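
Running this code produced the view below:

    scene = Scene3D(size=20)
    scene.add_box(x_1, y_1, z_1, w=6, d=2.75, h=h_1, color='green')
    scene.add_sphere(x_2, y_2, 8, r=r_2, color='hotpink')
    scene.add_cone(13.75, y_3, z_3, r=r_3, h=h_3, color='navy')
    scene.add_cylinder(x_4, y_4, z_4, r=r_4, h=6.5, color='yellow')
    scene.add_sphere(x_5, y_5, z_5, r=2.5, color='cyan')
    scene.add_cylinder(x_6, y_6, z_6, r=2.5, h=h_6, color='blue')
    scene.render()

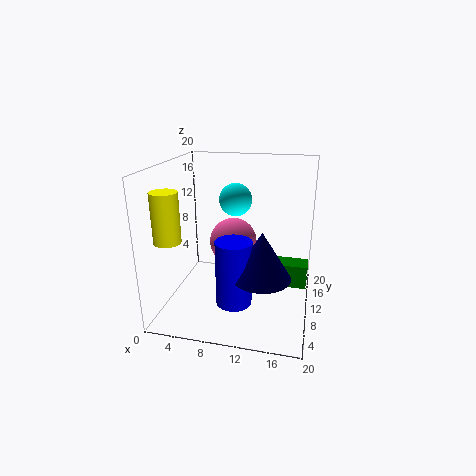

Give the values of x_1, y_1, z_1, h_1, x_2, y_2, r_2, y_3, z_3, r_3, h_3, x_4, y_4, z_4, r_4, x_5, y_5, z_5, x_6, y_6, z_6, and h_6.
x_1 = 13.75; y_1 = 9; z_1 = 3.75; h_1 = 3.25; x_2 = 8.5; y_2 = 13.25; r_2 = 3.5; y_3 = 7.75; z_3 = 5.5; r_3 = 4; h_3 = 6.5; x_4 = 2.25; y_4 = 4.25; z_4 = 11; r_4 = 1.75; x_5 = 8.25; y_5 = 15.75; z_5 = 13.75; x_6 = 10; y_6 = 7.5; z_6 = 1.25; h_6 = 9.25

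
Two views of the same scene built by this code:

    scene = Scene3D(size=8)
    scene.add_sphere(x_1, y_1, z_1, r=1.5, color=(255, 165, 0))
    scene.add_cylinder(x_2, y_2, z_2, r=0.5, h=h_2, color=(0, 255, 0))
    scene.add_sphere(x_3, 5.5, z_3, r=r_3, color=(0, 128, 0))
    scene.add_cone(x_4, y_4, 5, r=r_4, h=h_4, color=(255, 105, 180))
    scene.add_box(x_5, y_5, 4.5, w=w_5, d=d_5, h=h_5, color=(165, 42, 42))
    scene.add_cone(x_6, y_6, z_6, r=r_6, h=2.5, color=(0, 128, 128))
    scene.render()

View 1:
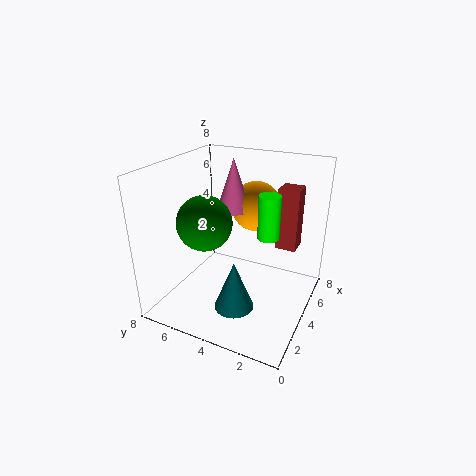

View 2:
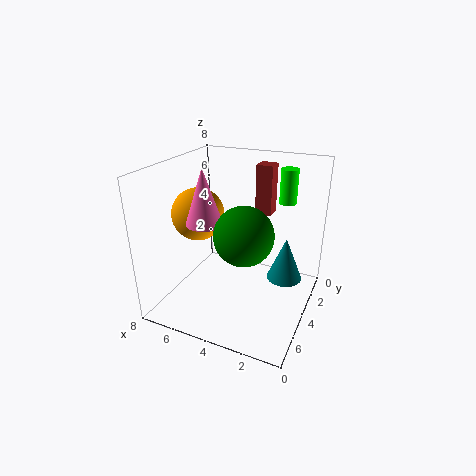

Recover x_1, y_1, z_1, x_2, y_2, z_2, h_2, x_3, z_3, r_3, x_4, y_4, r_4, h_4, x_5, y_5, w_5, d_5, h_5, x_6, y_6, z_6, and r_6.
x_1 = 6.5; y_1 = 4; z_1 = 5; x_2 = 2; y_2 = 1.5; z_2 = 5.5; h_2 = 2; x_3 = 3; z_3 = 5; r_3 = 1.5; x_4 = 5.5; y_4 = 5; r_4 = 1; h_4 = 3; x_5 = 3; y_5 = 0.5; w_5 = 1; d_5 = 1; h_5 = 3; x_6 = 1.5; y_6 = 3; z_6 = 1.5; r_6 = 1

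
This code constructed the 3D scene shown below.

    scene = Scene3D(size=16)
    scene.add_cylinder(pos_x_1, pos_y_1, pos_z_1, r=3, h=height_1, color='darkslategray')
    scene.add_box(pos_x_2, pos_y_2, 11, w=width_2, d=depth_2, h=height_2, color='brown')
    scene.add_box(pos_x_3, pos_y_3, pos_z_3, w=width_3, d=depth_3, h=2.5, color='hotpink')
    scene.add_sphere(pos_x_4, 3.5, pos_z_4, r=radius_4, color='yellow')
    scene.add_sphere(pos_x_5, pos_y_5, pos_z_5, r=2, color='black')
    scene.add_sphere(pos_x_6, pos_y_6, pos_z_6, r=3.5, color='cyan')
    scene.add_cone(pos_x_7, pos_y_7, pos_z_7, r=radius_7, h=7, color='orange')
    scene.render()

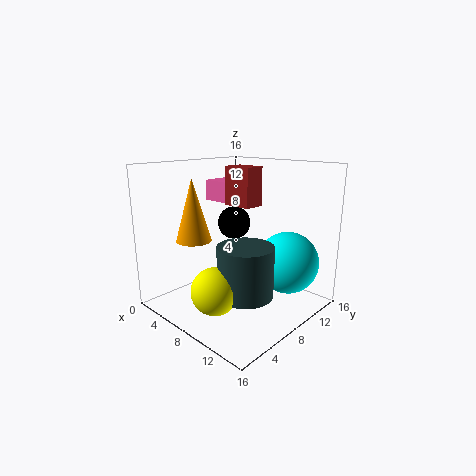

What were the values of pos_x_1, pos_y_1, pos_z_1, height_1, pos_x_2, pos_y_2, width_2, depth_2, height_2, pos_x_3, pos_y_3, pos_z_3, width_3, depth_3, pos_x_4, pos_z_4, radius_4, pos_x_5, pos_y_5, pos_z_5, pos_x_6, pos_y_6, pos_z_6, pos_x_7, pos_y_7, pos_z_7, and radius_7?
pos_x_1 = 10.5; pos_y_1 = 6.5; pos_z_1 = 2.5; height_1 = 5.5; pos_x_2 = 4.5; pos_y_2 = 9.5; width_2 = 3.5; depth_2 = 2.5; height_2 = 4.5; pos_x_3 = 0.5; pos_y_3 = 10; pos_z_3 = 11; width_3 = 3.5; depth_3 = 5.5; pos_x_4 = 9; pos_z_4 = 3.5; radius_4 = 2.5; pos_x_5 = 4.5; pos_y_5 = 11; pos_z_5 = 8.5; pos_x_6 = 12; pos_y_6 = 12; pos_z_6 = 5; pos_x_7 = 4; pos_y_7 = 5; pos_z_7 = 7.5; radius_7 = 2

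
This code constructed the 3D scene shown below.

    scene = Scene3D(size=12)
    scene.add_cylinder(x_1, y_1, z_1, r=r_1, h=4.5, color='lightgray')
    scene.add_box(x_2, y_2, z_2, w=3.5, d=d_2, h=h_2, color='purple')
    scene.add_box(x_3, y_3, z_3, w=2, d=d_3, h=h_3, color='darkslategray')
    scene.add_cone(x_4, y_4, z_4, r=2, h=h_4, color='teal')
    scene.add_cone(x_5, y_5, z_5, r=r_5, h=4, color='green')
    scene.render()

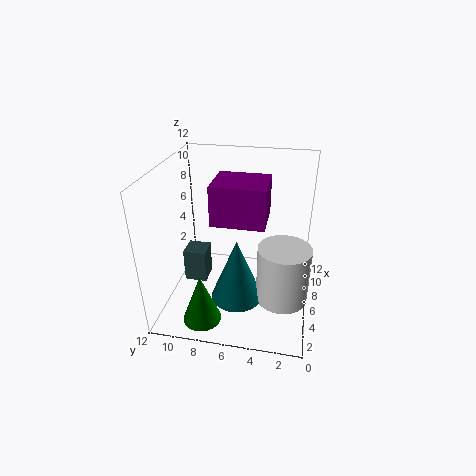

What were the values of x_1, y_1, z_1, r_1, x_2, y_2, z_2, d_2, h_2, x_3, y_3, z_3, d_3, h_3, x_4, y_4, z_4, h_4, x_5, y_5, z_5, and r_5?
x_1 = 3.5; y_1 = 2; z_1 = 2.5; r_1 = 2; x_2 = 3; y_2 = 3.5; z_2 = 8.5; d_2 = 4; h_2 = 3; x_3 = 6; y_3 = 9; z_3 = 1; d_3 = 2; h_3 = 3; x_4 = 3; y_4 = 5.5; z_4 = 2.5; h_4 = 5; x_5 = 1.5; y_5 = 8; z_5 = 1; r_5 = 1.5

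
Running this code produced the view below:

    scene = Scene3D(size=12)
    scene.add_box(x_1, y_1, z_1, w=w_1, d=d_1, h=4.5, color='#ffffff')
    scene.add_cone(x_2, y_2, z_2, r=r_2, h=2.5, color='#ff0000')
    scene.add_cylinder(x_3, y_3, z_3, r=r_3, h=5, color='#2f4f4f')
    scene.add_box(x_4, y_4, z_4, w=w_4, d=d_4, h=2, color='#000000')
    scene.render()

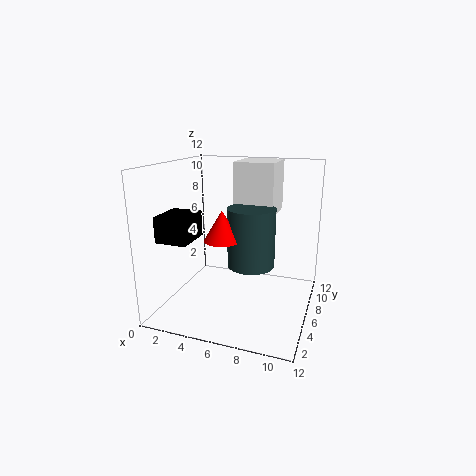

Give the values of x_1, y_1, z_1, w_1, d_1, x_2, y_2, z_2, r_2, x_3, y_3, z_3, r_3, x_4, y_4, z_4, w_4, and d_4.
x_1 = 5; y_1 = 7.5; z_1 = 7.5; w_1 = 3.5; d_1 = 4; x_2 = 5; y_2 = 5; z_2 = 6; r_2 = 1.5; x_3 = 7; y_3 = 6.5; z_3 = 3.5; r_3 = 2; x_4 = 1; y_4 = 1.5; z_4 = 6.5; w_4 = 2.5; d_4 = 3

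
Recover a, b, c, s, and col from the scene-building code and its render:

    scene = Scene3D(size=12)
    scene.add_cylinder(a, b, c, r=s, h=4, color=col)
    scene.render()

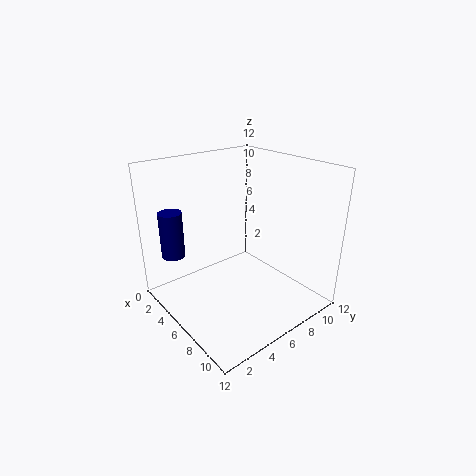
a = 2; b = 2; c = 4; s = 1; col = 'navy'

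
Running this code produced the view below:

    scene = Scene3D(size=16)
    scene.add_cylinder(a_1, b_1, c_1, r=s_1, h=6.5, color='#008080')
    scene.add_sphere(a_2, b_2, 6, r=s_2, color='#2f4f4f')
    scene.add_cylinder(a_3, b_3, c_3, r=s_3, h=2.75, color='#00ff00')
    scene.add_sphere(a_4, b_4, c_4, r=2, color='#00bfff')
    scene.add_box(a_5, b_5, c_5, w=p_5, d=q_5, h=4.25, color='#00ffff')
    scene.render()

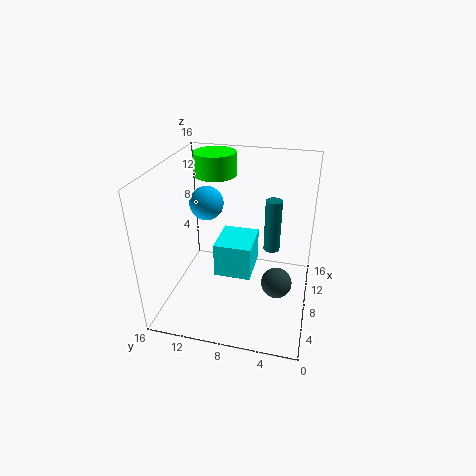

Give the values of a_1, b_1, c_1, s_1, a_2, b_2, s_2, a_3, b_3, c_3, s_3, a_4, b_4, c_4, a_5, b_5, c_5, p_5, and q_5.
a_1 = 12.25; b_1 = 4.75; c_1 = 4.5; s_1 = 1; a_2 = 3.75; b_2 = 3; s_2 = 1.5; a_3 = 13; b_3 = 12; c_3 = 13.25; s_3 = 2.5; a_4 = 10.75; b_4 = 12.5; c_4 = 10.5; a_5 = 8.75; b_5 = 6.75; c_5 = 1.75; p_5 = 5.25; q_5 = 4.5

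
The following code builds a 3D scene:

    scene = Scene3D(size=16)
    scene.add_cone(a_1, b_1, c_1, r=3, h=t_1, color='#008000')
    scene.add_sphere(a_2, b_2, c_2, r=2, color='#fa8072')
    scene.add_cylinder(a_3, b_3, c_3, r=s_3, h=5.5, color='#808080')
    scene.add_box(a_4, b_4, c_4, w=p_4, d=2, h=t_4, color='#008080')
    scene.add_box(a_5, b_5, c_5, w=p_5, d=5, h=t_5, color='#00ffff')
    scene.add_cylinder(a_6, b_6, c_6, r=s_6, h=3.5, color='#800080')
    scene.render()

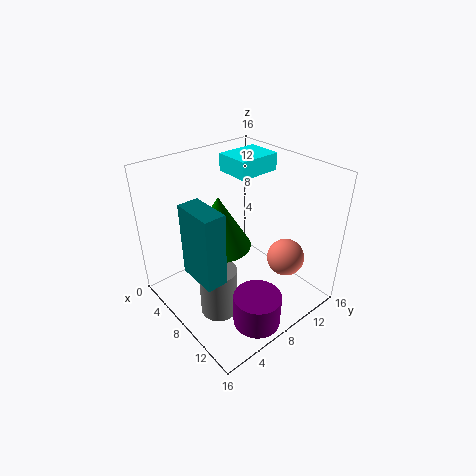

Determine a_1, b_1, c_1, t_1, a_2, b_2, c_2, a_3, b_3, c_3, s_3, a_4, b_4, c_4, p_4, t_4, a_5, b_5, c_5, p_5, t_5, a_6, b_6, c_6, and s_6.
a_1 = 10, b_1 = 4, c_1 = 10, t_1 = 5, a_2 = 12.5, b_2 = 11, c_2 = 6.5, a_3 = 9.5, b_3 = 4, c_3 = 1, s_3 = 2, a_4 = 9, b_4 = 0.5, c_4 = 8, p_4 = 4, t_4 = 7, a_5 = 3, b_5 = 9.5, c_5 = 14, p_5 = 4, t_5 = 2, a_6 = 13.5, b_6 = 6, c_6 = 1, s_6 = 2.5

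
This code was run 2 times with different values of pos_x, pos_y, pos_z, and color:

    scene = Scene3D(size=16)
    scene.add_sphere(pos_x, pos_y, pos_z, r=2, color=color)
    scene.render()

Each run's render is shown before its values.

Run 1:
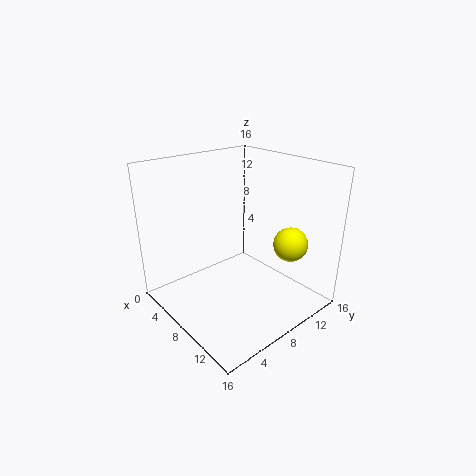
pos_x = 11
pos_y = 13.5
pos_z = 6.5
color = 'yellow'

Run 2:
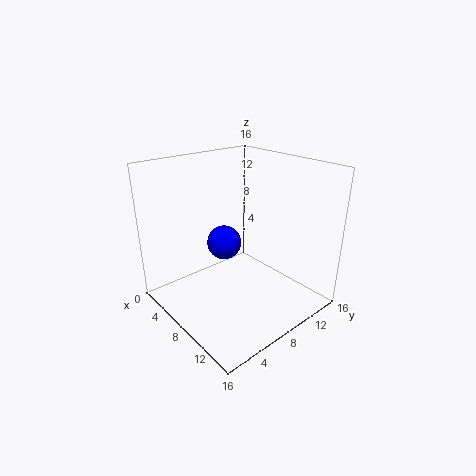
pos_x = 5.5
pos_y = 8
pos_z = 6.5
color = 'blue'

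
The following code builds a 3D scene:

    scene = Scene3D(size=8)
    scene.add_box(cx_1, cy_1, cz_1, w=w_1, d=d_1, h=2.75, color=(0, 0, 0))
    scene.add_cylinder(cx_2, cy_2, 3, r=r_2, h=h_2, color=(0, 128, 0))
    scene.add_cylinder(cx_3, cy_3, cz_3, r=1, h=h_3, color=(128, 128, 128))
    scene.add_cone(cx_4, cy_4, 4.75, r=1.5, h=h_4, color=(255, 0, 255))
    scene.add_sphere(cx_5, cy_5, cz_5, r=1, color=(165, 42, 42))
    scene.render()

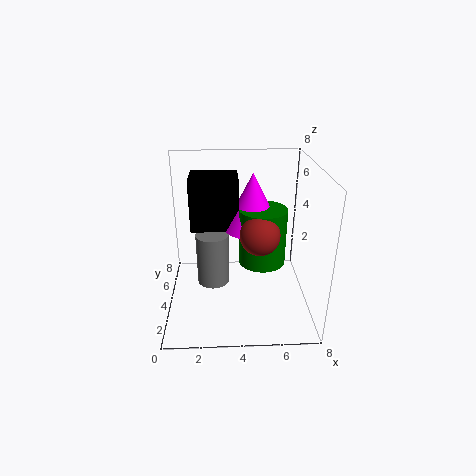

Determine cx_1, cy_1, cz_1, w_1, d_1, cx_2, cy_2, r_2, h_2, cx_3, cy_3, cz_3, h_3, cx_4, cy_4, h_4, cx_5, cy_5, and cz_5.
cx_1 = 1.5, cy_1 = 3.25, cz_1 = 4.75, w_1 = 2.5, d_1 = 2, cx_2 = 5.25, cy_2 = 3.25, r_2 = 1.25, h_2 = 3, cx_3 = 2.5, cy_3 = 5.5, cz_3 = 0.25, h_3 = 3.25, cx_4 = 4.75, cy_4 = 3.75, h_4 = 3, cx_5 = 5, cy_5 = 2.25, cz_5 = 5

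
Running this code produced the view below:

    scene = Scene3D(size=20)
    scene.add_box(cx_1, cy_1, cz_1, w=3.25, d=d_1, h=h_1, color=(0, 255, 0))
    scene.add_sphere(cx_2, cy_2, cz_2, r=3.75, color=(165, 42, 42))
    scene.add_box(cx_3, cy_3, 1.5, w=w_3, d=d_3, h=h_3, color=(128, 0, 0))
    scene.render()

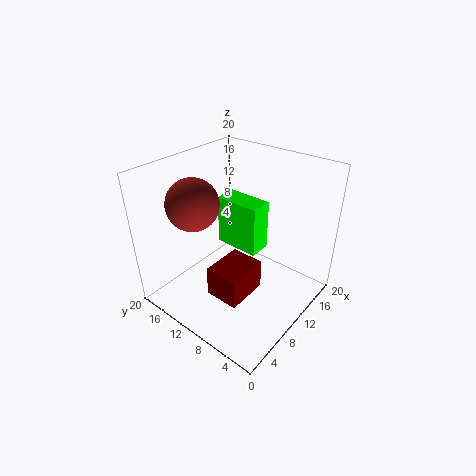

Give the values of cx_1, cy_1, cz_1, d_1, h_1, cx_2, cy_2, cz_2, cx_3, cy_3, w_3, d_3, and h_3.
cx_1 = 11; cy_1 = 8; cz_1 = 7.25; d_1 = 6.5; h_1 = 7.25; cx_2 = 7.75; cy_2 = 16.25; cz_2 = 14; cx_3 = 5.75; cy_3 = 7.25; w_3 = 6.25; d_3 = 5; h_3 = 4.5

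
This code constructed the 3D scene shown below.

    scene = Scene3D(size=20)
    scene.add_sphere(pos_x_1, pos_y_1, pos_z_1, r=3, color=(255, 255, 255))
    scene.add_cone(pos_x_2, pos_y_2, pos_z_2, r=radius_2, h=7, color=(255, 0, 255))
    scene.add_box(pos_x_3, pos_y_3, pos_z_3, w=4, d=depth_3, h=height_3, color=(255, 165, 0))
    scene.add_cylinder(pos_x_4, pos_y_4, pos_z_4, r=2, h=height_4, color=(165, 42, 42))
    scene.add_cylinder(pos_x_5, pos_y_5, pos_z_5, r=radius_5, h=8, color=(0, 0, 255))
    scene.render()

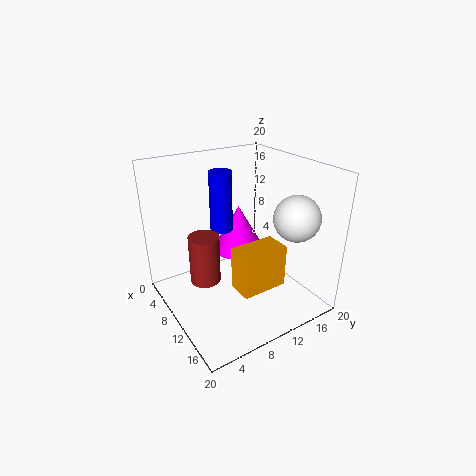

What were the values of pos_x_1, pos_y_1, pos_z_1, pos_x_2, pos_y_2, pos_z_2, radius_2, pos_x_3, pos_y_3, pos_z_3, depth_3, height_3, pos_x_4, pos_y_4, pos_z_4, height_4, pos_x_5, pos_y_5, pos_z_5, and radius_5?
pos_x_1 = 16
pos_y_1 = 15
pos_z_1 = 14
pos_x_2 = 5.5
pos_y_2 = 13
pos_z_2 = 5.5
radius_2 = 4
pos_x_3 = 9
pos_y_3 = 9.5
pos_z_3 = 1.5
depth_3 = 7
height_3 = 6.5
pos_x_4 = 10.5
pos_y_4 = 4.5
pos_z_4 = 5.5
height_4 = 6.5
pos_x_5 = 9
pos_y_5 = 8
pos_z_5 = 11.5
radius_5 = 1.5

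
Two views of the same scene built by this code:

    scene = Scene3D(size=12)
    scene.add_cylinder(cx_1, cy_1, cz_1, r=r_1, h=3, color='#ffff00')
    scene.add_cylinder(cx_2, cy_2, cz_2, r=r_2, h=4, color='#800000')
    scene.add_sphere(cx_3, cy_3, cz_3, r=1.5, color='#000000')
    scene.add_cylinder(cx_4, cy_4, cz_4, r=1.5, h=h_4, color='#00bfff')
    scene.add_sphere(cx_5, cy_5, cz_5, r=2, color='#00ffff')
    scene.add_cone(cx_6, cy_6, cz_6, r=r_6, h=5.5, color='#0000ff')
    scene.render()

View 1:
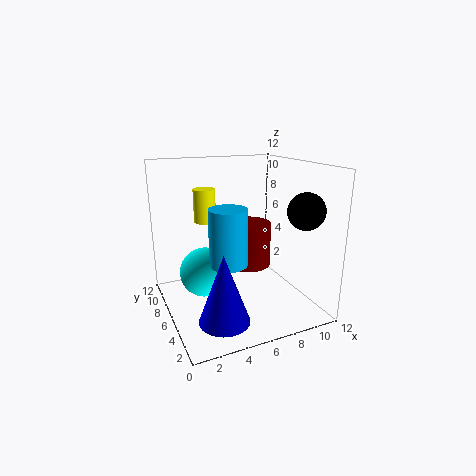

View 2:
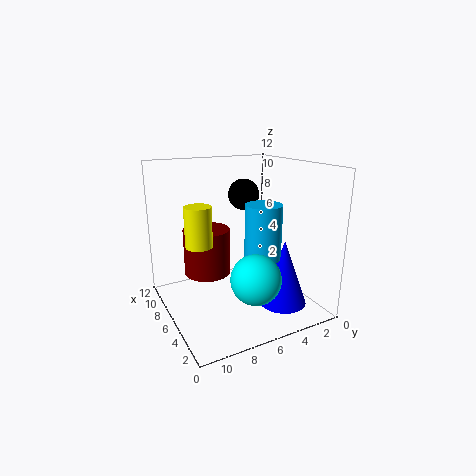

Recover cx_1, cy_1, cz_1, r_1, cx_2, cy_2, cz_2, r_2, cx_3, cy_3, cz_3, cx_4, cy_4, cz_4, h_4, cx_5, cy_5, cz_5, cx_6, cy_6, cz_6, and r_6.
cx_1 = 4.5, cy_1 = 10, cz_1 = 6.5, r_1 = 1, cx_2 = 8, cy_2 = 8, cz_2 = 2.5, r_2 = 2, cx_3 = 10.5, cy_3 = 3, cz_3 = 8.5, cx_4 = 4.5, cy_4 = 4.5, cz_4 = 4.5, h_4 = 4.5, cx_5 = 3, cy_5 = 6, cz_5 = 3.5, cx_6 = 3.5, cy_6 = 3, cz_6 = 0.5, r_6 = 2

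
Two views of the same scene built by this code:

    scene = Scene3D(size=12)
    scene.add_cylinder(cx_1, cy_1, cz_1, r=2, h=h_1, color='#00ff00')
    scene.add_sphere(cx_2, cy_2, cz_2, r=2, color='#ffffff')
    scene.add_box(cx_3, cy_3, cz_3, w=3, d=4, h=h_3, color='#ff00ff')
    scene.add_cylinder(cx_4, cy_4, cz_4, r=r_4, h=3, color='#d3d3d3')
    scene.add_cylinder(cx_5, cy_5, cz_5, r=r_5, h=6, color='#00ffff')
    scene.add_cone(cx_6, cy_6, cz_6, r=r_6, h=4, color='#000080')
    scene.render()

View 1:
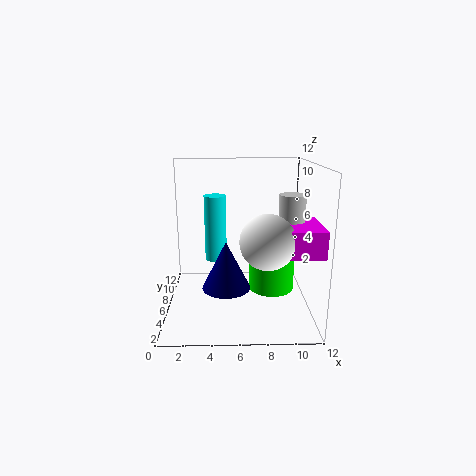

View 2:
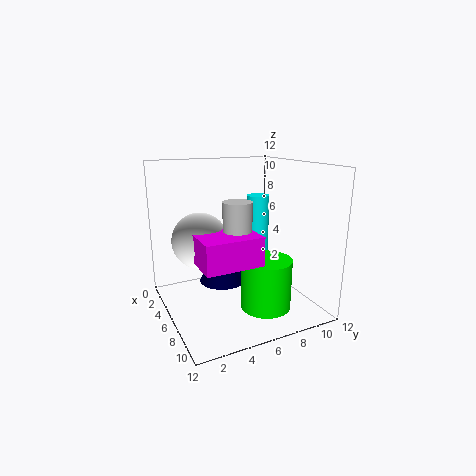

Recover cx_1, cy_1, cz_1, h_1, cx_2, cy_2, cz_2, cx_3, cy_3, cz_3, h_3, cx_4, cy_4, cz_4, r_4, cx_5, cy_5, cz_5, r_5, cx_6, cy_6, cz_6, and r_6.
cx_1 = 9; cy_1 = 7; cz_1 = 1; h_1 = 4; cx_2 = 8; cy_2 = 2; cz_2 = 7; cx_3 = 9; cy_3 = 1; cz_3 = 6; h_3 = 2; cx_4 = 10; cy_4 = 4; cz_4 = 7; r_4 = 1; cx_5 = 4; cy_5 = 9; cz_5 = 3; r_5 = 1; cx_6 = 5; cy_6 = 5; cz_6 = 2; r_6 = 2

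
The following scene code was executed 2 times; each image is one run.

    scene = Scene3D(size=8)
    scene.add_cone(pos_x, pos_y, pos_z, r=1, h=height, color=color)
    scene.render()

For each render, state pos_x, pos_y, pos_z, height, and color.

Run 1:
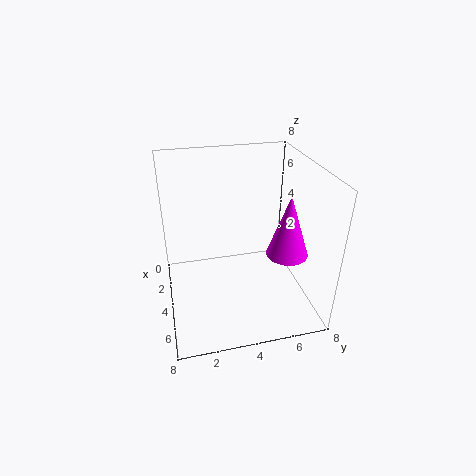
pos_x = 6.75
pos_y = 5.75
pos_z = 4.5
height = 3
color = 'magenta'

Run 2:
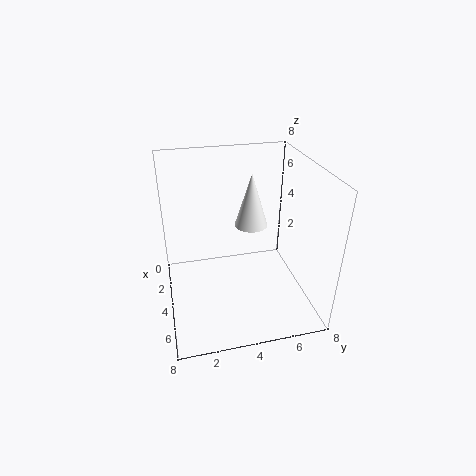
pos_x = 2.25
pos_y = 5.25
pos_z = 3.75
height = 3.25
color = 'white'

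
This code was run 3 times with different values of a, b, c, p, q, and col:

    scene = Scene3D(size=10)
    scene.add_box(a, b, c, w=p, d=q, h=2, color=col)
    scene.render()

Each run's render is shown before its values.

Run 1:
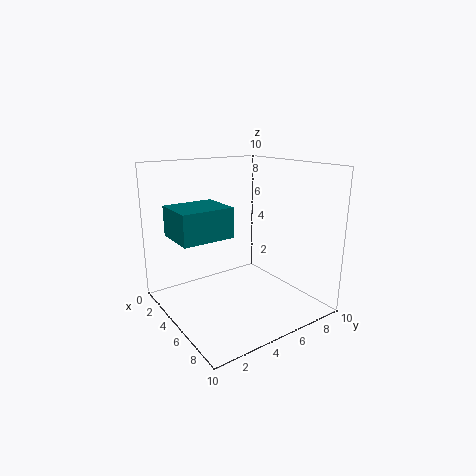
a = 3
b = 0.5
c = 5.5
p = 3
q = 3.5
col = 'teal'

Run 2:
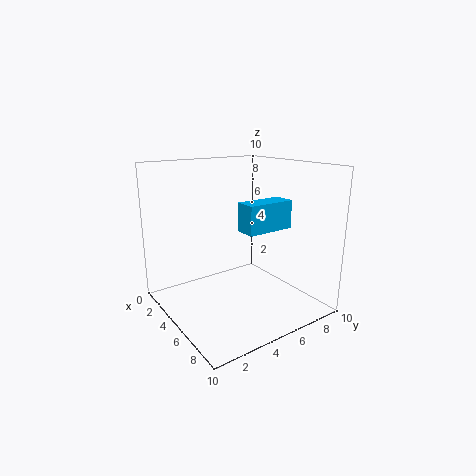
a = 5
b = 5
c = 5.5
p = 1.5
q = 3.5
col = 'deepskyblue'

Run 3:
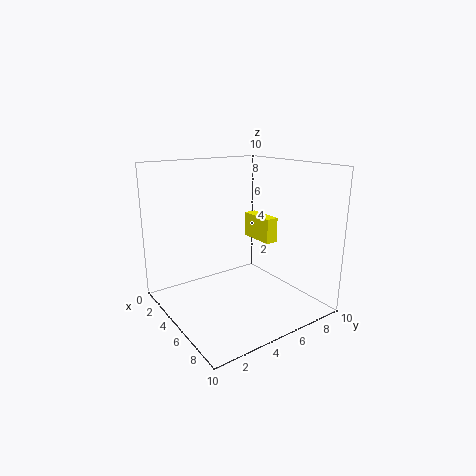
a = 1
b = 8.5
c = 3.5
p = 3
q = 1
col = 'yellow'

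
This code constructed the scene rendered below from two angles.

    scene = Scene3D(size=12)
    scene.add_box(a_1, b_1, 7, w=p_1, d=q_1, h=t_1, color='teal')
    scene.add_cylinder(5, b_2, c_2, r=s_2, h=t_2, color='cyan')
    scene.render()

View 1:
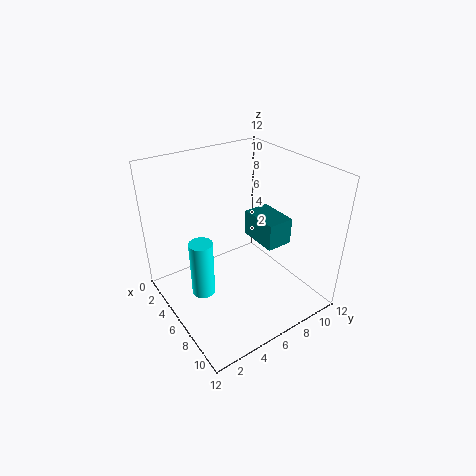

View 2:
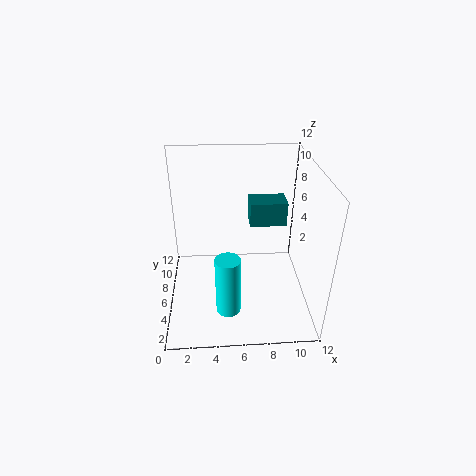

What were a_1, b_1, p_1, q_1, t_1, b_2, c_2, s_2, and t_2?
a_1 = 7, b_1 = 6, p_1 = 3, q_1 = 2, t_1 = 2, b_2 = 3, c_2 = 1, s_2 = 1, t_2 = 5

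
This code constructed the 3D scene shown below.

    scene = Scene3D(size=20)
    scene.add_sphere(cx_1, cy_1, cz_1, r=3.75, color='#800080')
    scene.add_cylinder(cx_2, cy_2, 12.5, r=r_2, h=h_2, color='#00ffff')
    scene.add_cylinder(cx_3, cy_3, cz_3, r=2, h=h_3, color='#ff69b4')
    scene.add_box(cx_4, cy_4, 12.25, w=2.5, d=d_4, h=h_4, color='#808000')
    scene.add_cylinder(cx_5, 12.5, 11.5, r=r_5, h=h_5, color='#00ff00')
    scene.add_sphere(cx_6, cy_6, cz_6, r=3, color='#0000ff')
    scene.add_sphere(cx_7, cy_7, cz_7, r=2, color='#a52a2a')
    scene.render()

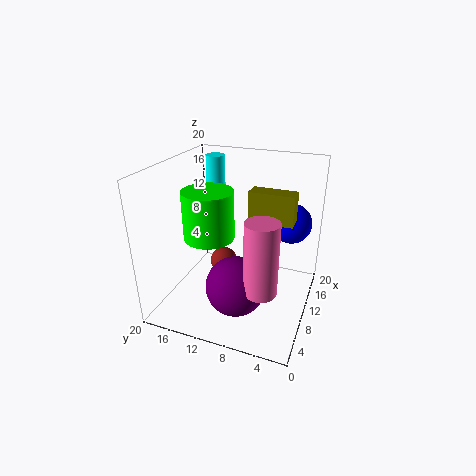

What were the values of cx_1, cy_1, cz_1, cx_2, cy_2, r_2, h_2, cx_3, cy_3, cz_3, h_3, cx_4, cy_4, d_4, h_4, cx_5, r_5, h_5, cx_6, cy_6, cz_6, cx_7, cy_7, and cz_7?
cx_1 = 4, cy_1 = 8, cz_1 = 6.5, cx_2 = 17.75, cy_2 = 16.75, r_2 = 1.5, h_2 = 6.75, cx_3 = 3, cy_3 = 4.5, cz_3 = 7.25, h_3 = 9, cx_4 = 11, cy_4 = 2.75, d_4 = 6.25, h_4 = 4.25, cx_5 = 6.25, r_5 = 3.25, h_5 = 6.25, cx_6 = 16.75, cy_6 = 4, cz_6 = 10.25, cx_7 = 11.75, cy_7 = 13, cz_7 = 4.75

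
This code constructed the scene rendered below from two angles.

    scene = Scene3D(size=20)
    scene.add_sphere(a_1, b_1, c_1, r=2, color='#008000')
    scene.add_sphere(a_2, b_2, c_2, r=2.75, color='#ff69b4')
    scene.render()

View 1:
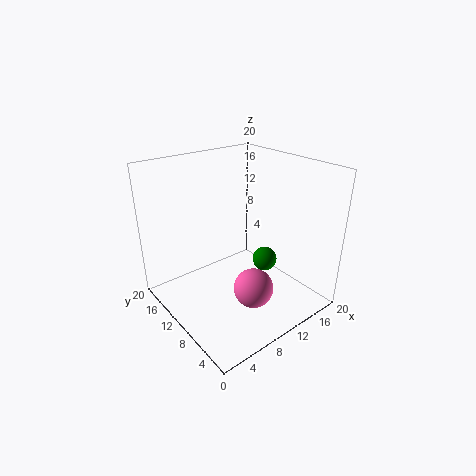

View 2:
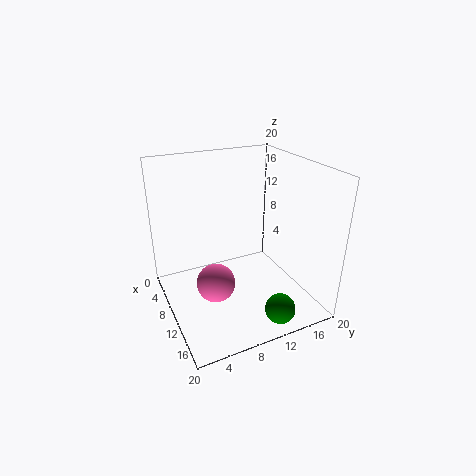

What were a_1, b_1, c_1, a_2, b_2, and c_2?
a_1 = 17.75; b_1 = 12.5; c_1 = 2.5; a_2 = 10; b_2 = 6.5; c_2 = 3.5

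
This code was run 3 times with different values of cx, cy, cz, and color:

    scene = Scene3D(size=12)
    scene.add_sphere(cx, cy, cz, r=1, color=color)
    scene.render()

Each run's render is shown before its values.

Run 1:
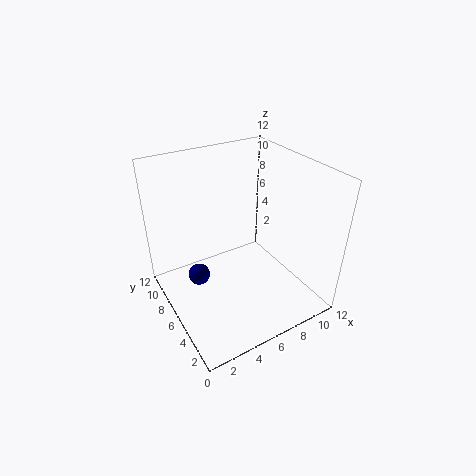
cx = 3.5; cy = 9; cz = 1; color = 'navy'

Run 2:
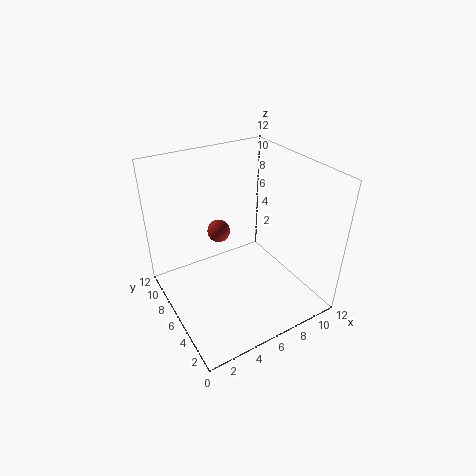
cx = 5.5; cy = 8.5; cz = 5.5; color = 'brown'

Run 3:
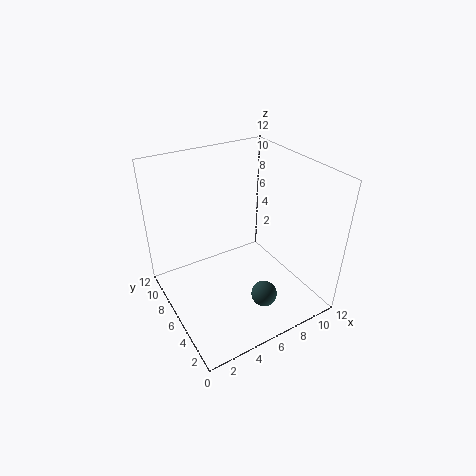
cx = 6; cy = 2; cz = 3; color = 'darkslategray'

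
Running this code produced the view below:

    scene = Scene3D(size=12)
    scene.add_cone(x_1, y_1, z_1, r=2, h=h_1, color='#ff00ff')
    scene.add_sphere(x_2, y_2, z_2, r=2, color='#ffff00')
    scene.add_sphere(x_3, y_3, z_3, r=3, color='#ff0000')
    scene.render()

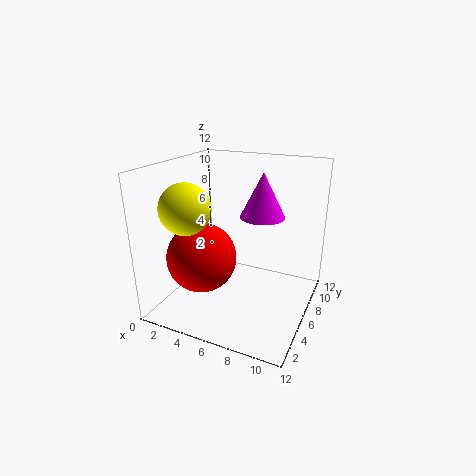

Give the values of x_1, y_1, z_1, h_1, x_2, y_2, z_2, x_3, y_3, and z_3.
x_1 = 7
y_1 = 9
z_1 = 7
h_1 = 4
x_2 = 3
y_2 = 3
z_2 = 9
x_3 = 3
y_3 = 5
z_3 = 4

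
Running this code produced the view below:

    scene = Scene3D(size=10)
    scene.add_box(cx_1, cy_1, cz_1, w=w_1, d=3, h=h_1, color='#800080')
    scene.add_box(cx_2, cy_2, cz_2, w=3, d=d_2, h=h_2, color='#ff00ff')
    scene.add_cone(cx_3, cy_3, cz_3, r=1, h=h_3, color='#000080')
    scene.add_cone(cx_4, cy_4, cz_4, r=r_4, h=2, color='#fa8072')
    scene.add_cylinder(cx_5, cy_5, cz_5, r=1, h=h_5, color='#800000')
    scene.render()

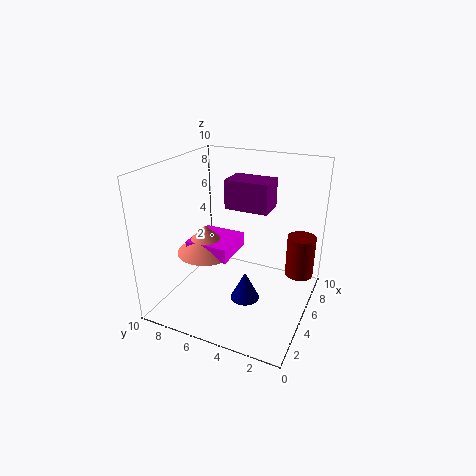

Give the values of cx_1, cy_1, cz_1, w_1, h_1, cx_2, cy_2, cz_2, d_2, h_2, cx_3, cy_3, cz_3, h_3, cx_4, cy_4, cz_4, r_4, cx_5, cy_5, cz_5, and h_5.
cx_1 = 5, cy_1 = 3, cz_1 = 7, w_1 = 2, h_1 = 2, cx_2 = 3, cy_2 = 5, cz_2 = 4, d_2 = 3, h_2 = 1, cx_3 = 4, cy_3 = 4, cz_3 = 1, h_3 = 2, cx_4 = 4, cy_4 = 7, cz_4 = 4, r_4 = 2, cx_5 = 7, cy_5 = 1, cz_5 = 2, h_5 = 3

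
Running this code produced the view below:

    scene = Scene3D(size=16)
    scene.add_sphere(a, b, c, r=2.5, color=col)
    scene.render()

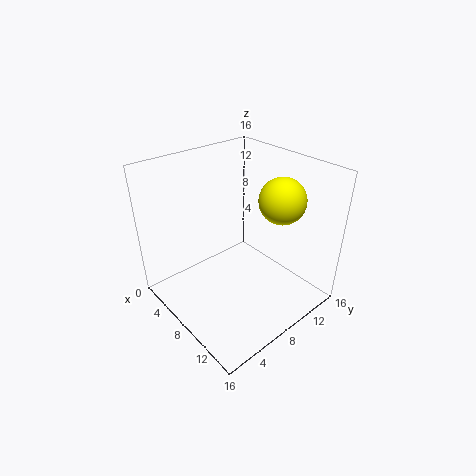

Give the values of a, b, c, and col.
a = 11
b = 11.5
c = 12.5
col = 'yellow'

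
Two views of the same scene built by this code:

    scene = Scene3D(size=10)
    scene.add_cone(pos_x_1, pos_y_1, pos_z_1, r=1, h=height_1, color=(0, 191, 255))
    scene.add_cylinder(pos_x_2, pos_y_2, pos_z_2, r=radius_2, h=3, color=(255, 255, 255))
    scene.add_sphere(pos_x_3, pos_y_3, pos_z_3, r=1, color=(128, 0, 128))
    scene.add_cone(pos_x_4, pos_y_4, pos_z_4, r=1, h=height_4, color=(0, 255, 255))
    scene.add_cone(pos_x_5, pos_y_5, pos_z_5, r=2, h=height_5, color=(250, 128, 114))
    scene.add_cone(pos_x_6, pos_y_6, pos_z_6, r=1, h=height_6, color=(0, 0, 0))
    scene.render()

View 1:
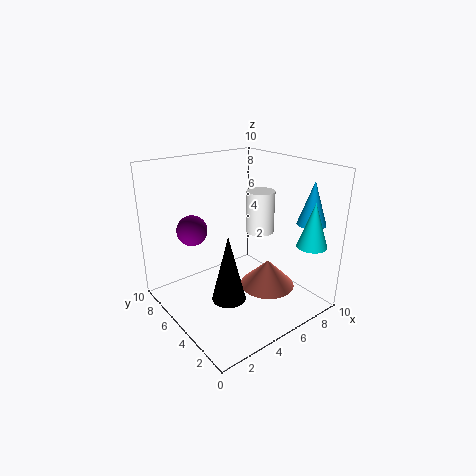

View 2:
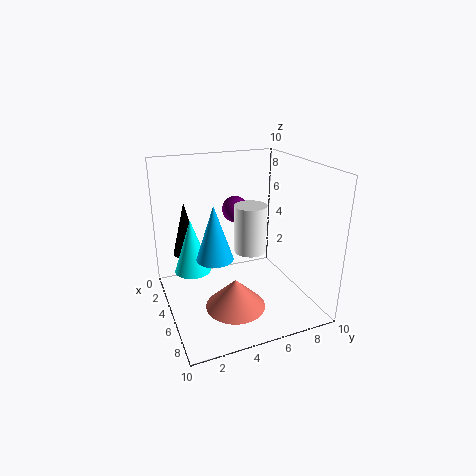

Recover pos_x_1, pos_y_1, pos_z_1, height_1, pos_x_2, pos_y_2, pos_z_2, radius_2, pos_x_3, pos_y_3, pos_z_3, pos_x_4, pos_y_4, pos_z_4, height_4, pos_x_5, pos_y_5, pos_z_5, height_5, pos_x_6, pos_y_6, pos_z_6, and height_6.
pos_x_1 = 9
pos_y_1 = 2
pos_z_1 = 6
height_1 = 3
pos_x_2 = 7
pos_y_2 = 5
pos_z_2 = 5
radius_2 = 1
pos_x_3 = 2
pos_y_3 = 6
pos_z_3 = 6
pos_x_4 = 8
pos_y_4 = 1
pos_z_4 = 5
height_4 = 3
pos_x_5 = 7
pos_y_5 = 4
pos_z_5 = 1
height_5 = 2
pos_x_6 = 2
pos_y_6 = 2
pos_z_6 = 3
height_6 = 4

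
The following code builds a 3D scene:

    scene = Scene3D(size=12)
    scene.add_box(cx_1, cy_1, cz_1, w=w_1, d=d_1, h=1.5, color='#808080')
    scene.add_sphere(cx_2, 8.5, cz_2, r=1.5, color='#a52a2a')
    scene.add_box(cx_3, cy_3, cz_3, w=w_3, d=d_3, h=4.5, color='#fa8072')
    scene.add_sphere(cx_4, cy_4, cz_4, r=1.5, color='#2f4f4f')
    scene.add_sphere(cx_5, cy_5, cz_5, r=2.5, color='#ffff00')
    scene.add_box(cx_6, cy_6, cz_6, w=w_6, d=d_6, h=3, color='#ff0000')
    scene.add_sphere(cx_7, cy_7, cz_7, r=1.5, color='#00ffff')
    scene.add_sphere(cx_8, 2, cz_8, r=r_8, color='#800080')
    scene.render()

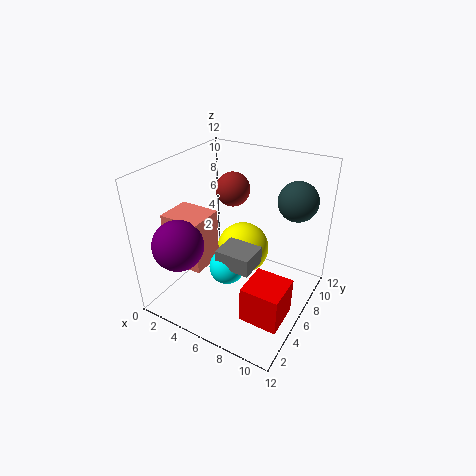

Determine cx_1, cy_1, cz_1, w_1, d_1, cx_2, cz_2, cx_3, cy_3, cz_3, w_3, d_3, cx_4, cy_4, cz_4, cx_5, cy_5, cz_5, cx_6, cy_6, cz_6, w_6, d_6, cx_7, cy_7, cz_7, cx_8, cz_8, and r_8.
cx_1 = 5, cy_1 = 4, cz_1 = 4, w_1 = 3, d_1 = 2.5, cx_2 = 4, cz_2 = 9, cx_3 = 0.5, cy_3 = 3, cz_3 = 3.5, w_3 = 3.5, d_3 = 3, cx_4 = 10.5, cy_4 = 7, cz_4 = 10, cx_5 = 4.5, cy_5 = 9.5, cz_5 = 2.5, cx_6 = 8.5, cy_6 = 2, cz_6 = 1.5, w_6 = 3, d_6 = 3, cx_7 = 5.5, cy_7 = 5, cz_7 = 3.5, cx_8 = 3, cz_8 = 6.5, r_8 = 2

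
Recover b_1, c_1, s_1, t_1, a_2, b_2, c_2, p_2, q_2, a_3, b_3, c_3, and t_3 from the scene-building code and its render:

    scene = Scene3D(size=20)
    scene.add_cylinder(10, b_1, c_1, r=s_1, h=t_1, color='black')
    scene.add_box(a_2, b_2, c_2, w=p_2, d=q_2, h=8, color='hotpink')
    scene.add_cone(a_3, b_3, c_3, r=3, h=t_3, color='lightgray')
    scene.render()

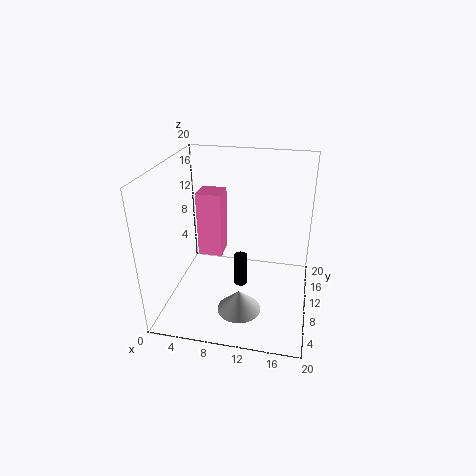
b_1 = 12
c_1 = 1
s_1 = 1
t_1 = 5
a_2 = 6
b_2 = 5
c_2 = 10
p_2 = 3
q_2 = 3
a_3 = 11
b_3 = 6
c_3 = 1
t_3 = 3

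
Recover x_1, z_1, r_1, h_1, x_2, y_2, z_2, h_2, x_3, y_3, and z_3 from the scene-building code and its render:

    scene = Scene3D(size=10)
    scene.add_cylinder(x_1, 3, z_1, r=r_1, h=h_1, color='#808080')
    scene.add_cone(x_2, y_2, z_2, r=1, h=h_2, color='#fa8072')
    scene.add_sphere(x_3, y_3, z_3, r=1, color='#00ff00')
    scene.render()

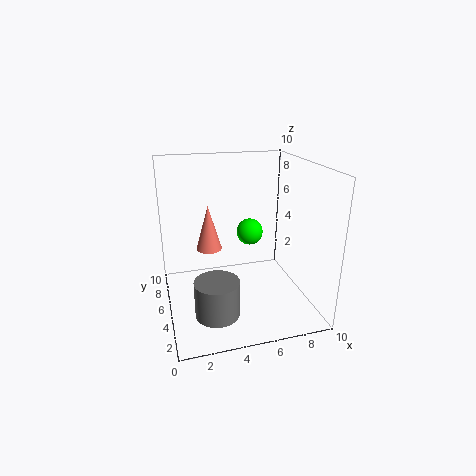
x_1 = 3, z_1 = 0.5, r_1 = 1.5, h_1 = 2.5, x_2 = 3.5, y_2 = 8, z_2 = 3, h_2 = 3.5, x_3 = 6.5, y_3 = 7, z_3 = 4.5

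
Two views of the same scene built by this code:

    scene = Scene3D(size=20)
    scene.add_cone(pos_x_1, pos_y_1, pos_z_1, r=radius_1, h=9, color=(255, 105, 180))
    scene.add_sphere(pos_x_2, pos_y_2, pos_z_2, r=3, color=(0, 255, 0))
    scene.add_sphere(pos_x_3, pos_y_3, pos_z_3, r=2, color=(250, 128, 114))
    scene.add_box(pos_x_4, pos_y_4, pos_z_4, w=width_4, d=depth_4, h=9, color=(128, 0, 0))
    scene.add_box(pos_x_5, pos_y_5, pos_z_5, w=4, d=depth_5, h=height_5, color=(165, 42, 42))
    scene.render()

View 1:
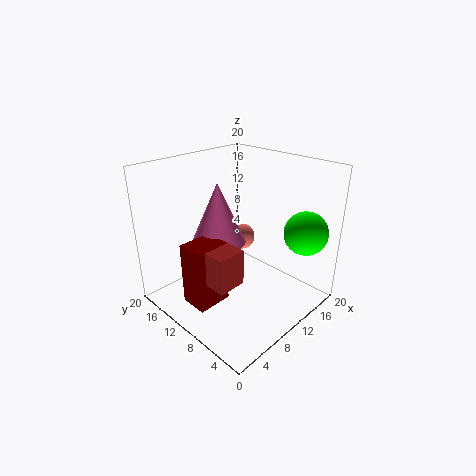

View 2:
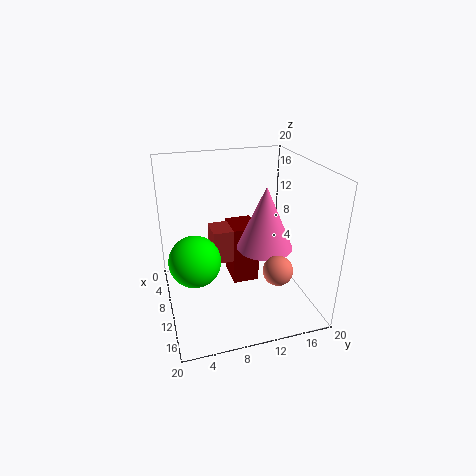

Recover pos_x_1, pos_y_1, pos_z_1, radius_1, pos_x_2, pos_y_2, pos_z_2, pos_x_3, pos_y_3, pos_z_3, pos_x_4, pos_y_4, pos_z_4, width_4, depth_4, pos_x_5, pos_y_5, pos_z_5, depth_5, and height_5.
pos_x_1 = 10, pos_y_1 = 14, pos_z_1 = 8, radius_1 = 4, pos_x_2 = 16, pos_y_2 = 3, pos_z_2 = 11, pos_x_3 = 15, pos_y_3 = 14, pos_z_3 = 7, pos_x_4 = 3, pos_y_4 = 10, pos_z_4 = 1, width_4 = 5, depth_4 = 4, pos_x_5 = 4, pos_y_5 = 7, pos_z_5 = 5, depth_5 = 3, height_5 = 5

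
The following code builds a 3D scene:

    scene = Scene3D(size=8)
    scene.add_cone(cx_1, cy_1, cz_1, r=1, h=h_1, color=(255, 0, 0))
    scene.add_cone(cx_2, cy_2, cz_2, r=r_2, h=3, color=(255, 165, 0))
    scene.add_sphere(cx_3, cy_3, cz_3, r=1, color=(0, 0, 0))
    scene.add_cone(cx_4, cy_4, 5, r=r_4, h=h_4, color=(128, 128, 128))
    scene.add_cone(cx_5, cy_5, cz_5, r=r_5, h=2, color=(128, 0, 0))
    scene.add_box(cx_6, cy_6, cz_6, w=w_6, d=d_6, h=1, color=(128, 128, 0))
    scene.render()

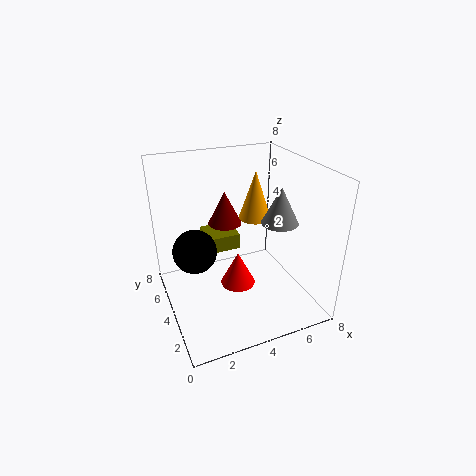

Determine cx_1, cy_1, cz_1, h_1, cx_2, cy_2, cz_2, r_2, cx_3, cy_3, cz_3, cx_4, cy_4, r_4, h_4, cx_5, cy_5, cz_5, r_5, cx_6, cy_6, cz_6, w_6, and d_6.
cx_1 = 4; cy_1 = 4; cz_1 = 1; h_1 = 2; cx_2 = 6; cy_2 = 6; cz_2 = 4; r_2 = 1; cx_3 = 1; cy_3 = 2; cz_3 = 5; cx_4 = 6; cy_4 = 3; r_4 = 1; h_4 = 2; cx_5 = 4; cy_5 = 6; cz_5 = 4; r_5 = 1; cx_6 = 3; cy_6 = 6; cz_6 = 2; w_6 = 2; d_6 = 2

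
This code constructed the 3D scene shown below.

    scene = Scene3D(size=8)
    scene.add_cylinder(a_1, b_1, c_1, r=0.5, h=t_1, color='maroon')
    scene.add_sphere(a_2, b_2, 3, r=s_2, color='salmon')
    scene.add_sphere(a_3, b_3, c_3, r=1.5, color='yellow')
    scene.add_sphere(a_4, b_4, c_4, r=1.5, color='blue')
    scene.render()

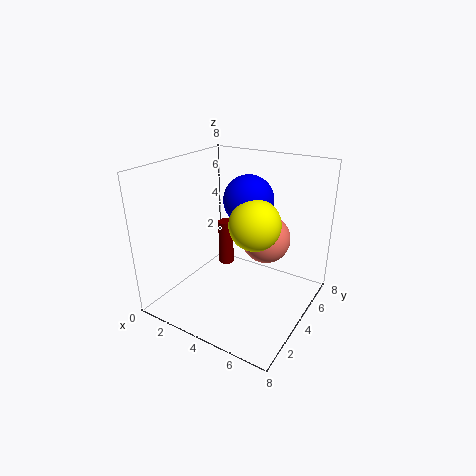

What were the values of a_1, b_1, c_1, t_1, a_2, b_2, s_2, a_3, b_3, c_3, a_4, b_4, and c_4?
a_1 = 1.5, b_1 = 6.5, c_1 = 0.5, t_1 = 3, a_2 = 4.5, b_2 = 6.5, s_2 = 1.5, a_3 = 4.5, b_3 = 5, c_3 = 4.5, a_4 = 3.5, b_4 = 6, c_4 = 5.5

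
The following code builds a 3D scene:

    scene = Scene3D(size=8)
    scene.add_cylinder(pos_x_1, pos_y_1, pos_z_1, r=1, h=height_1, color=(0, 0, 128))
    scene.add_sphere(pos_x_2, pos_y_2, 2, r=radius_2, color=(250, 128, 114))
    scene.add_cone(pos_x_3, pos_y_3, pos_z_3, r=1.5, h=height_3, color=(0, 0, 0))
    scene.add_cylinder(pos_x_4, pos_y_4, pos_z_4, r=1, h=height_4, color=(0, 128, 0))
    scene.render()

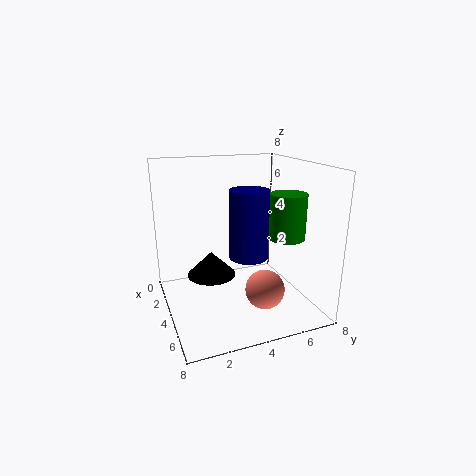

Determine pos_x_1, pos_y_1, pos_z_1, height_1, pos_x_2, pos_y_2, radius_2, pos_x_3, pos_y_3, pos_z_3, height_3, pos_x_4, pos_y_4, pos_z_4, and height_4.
pos_x_1 = 5.5, pos_y_1 = 4, pos_z_1 = 3.5, height_1 = 3.5, pos_x_2 = 6.5, pos_y_2 = 4.5, radius_2 = 1, pos_x_3 = 2, pos_y_3 = 3, pos_z_3 = 1, height_3 = 1.5, pos_x_4 = 5, pos_y_4 = 6.5, pos_z_4 = 4, height_4 = 2.5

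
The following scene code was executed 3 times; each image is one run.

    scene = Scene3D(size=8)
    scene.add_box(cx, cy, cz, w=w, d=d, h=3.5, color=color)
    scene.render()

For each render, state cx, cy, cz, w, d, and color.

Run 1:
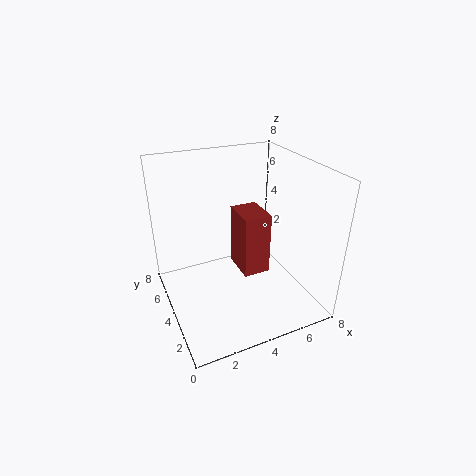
cx = 4; cy = 3; cz = 2; w = 1.5; d = 2; color = 'brown'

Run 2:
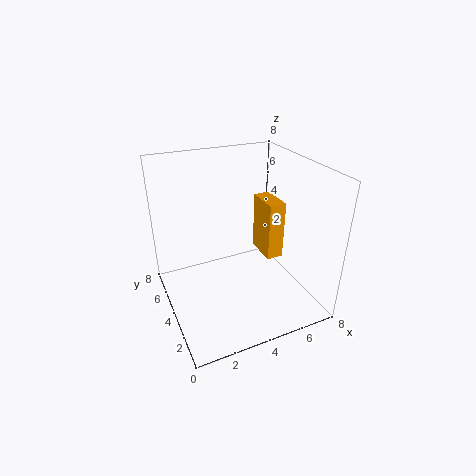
cx = 6; cy = 4; cz = 2; w = 1; d = 2; color = 'orange'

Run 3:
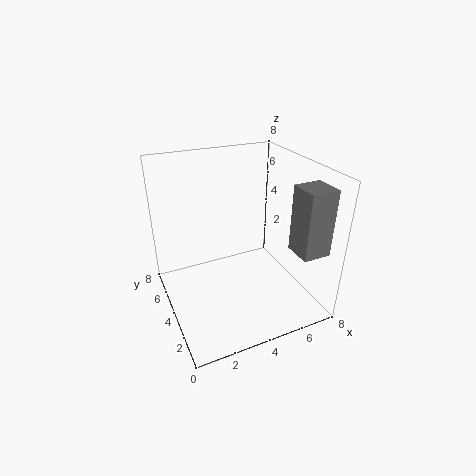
cx = 6; cy = 0.5; cz = 4; w = 1.5; d = 1.5; color = 'gray'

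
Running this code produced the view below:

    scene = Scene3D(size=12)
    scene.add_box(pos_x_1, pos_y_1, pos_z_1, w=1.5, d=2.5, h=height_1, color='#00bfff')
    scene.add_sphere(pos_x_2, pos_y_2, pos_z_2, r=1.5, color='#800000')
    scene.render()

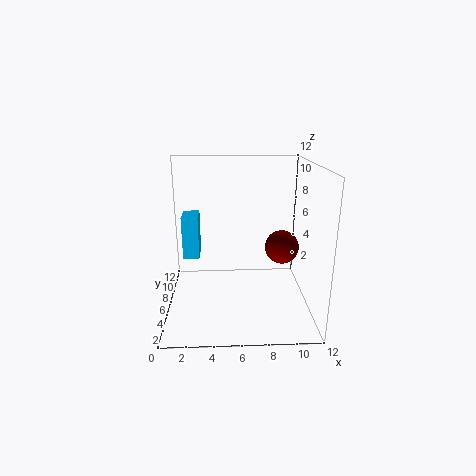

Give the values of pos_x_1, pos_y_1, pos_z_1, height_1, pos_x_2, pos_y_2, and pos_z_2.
pos_x_1 = 1
pos_y_1 = 8.5
pos_z_1 = 3
height_1 = 4
pos_x_2 = 10
pos_y_2 = 7.5
pos_z_2 = 4.5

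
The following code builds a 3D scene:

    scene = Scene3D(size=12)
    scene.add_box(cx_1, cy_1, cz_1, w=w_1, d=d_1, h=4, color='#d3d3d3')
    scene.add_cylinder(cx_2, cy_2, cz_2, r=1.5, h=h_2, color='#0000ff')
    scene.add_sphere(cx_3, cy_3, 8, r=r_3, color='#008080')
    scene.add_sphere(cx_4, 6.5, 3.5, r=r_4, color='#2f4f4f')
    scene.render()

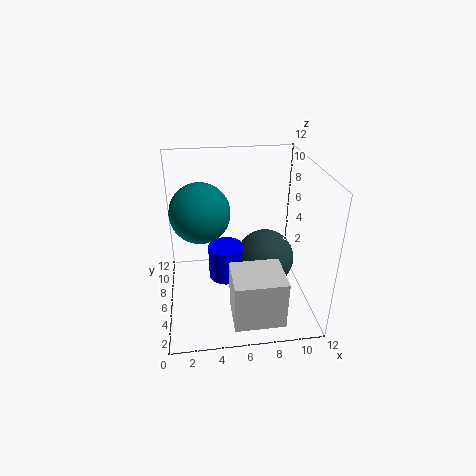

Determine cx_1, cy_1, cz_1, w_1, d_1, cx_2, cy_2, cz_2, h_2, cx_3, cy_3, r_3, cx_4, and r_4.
cx_1 = 5; cy_1 = 0.5; cz_1 = 1; w_1 = 4; d_1 = 3.5; cx_2 = 5; cy_2 = 6.5; cz_2 = 2; h_2 = 3; cx_3 = 3; cy_3 = 7; r_3 = 2.5; cx_4 = 8.5; r_4 = 2.5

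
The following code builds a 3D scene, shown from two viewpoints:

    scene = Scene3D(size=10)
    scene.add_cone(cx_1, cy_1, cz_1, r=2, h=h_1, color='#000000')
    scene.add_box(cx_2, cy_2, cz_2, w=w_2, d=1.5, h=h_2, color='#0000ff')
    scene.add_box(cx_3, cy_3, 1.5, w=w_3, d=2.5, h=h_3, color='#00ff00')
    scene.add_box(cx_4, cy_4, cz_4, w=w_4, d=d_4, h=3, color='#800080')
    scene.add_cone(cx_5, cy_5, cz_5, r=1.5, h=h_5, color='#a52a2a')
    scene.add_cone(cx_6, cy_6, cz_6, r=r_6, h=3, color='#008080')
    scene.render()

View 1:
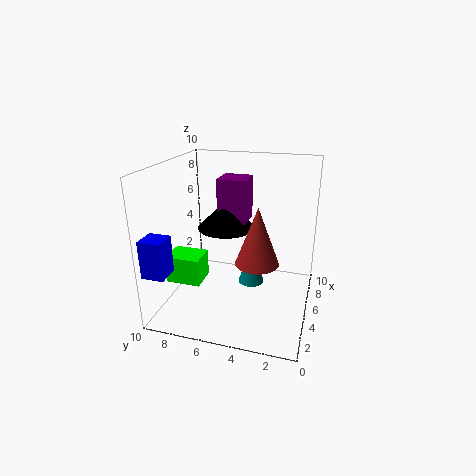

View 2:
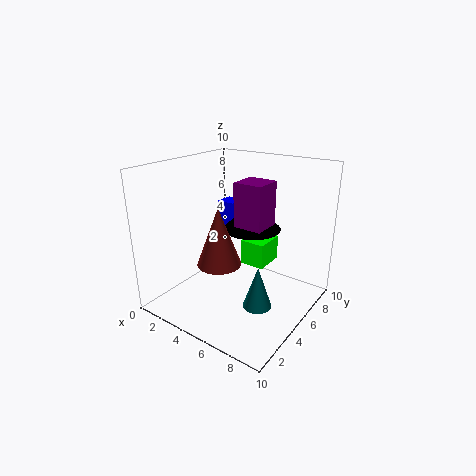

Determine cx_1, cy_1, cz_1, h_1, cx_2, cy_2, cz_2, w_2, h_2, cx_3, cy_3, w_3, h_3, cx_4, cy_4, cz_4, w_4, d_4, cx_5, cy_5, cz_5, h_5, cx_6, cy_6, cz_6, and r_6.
cx_1 = 5.5
cy_1 = 6
cz_1 = 5.5
h_1 = 2
cx_2 = 0.5
cy_2 = 8.5
cz_2 = 3.5
w_2 = 1.5
h_2 = 2.5
cx_3 = 3.5
cy_3 = 7.5
w_3 = 2
h_3 = 2
cx_4 = 5
cy_4 = 4.5
cz_4 = 6
w_4 = 2
d_4 = 2
cx_5 = 4.5
cy_5 = 3.5
cz_5 = 3.5
h_5 = 4
cx_6 = 7
cy_6 = 4.5
cz_6 = 0.5
r_6 = 1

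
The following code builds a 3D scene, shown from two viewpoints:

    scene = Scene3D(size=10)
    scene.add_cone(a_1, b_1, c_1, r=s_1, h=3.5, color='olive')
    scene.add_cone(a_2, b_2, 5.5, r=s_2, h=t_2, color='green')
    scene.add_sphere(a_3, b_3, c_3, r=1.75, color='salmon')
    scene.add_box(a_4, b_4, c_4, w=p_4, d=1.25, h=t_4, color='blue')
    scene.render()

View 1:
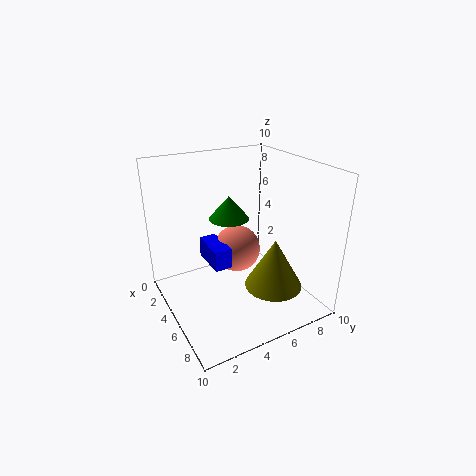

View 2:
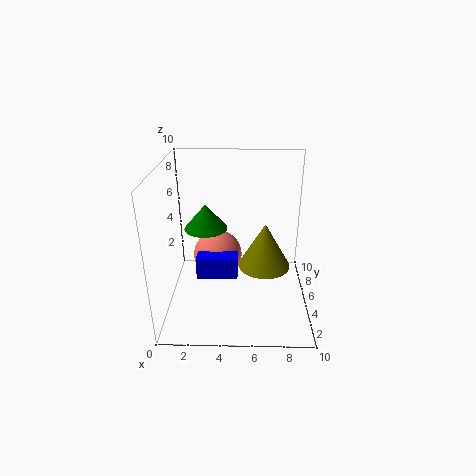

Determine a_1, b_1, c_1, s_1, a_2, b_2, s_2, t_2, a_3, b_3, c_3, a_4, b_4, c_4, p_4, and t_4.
a_1 = 7, b_1 = 6.75, c_1 = 1.75, s_1 = 2, a_2 = 2.75, b_2 = 5.5, s_2 = 1.5, t_2 = 1.75, a_3 = 3.5, b_3 = 5.75, c_3 = 3.25, a_4 = 2.25, b_4 = 3.25, c_4 = 2.75, p_4 = 2.75, t_4 = 1.5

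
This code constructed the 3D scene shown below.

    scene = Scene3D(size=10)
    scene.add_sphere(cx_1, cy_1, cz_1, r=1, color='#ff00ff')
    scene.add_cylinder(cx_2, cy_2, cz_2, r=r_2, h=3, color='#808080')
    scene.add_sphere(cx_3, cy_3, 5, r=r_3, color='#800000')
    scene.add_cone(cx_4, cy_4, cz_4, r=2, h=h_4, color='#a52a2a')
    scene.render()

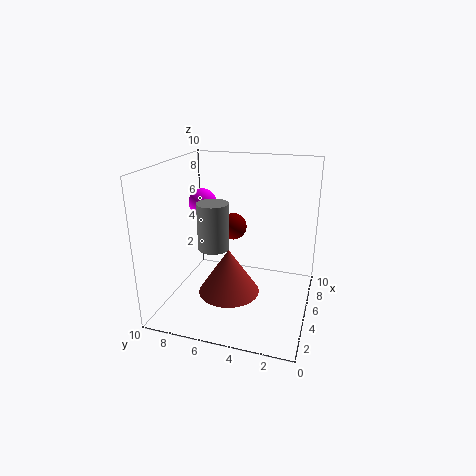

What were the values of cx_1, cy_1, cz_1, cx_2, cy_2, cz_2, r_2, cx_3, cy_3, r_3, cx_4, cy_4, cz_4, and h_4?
cx_1 = 6, cy_1 = 8, cz_1 = 7, cx_2 = 3, cy_2 = 6, cz_2 = 5, r_2 = 1, cx_3 = 7, cy_3 = 6, r_3 = 1, cx_4 = 3, cy_4 = 5, cz_4 = 2, h_4 = 3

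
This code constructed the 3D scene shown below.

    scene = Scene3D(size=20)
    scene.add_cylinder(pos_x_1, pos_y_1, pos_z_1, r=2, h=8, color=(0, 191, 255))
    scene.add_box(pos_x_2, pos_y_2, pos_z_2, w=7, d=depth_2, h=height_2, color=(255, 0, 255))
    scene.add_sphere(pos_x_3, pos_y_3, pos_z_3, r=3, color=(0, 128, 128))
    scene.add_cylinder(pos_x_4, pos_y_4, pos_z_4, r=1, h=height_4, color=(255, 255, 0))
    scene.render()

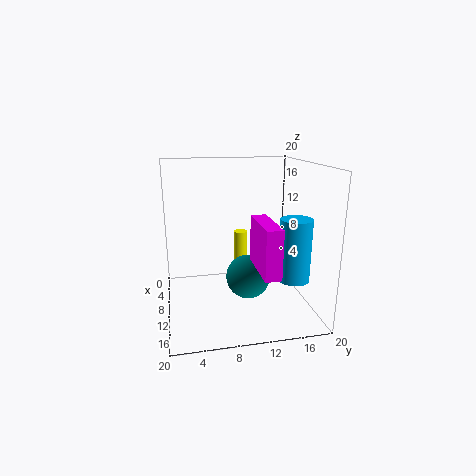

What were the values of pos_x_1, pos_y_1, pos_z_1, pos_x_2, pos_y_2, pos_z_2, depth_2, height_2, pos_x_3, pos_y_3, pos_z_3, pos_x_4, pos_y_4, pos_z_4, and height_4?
pos_x_1 = 16
pos_y_1 = 16
pos_z_1 = 6
pos_x_2 = 13
pos_y_2 = 11
pos_z_2 = 8
depth_2 = 2
height_2 = 6
pos_x_3 = 12
pos_y_3 = 11
pos_z_3 = 5
pos_x_4 = 7
pos_y_4 = 11
pos_z_4 = 1
height_4 = 9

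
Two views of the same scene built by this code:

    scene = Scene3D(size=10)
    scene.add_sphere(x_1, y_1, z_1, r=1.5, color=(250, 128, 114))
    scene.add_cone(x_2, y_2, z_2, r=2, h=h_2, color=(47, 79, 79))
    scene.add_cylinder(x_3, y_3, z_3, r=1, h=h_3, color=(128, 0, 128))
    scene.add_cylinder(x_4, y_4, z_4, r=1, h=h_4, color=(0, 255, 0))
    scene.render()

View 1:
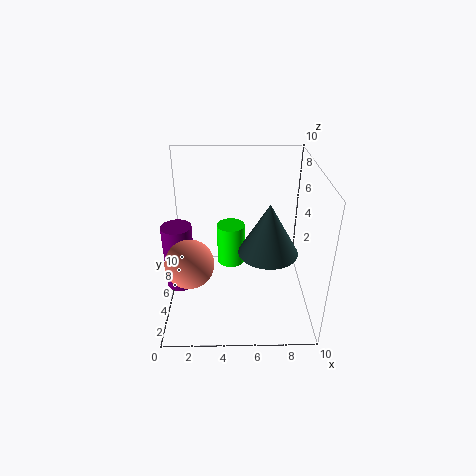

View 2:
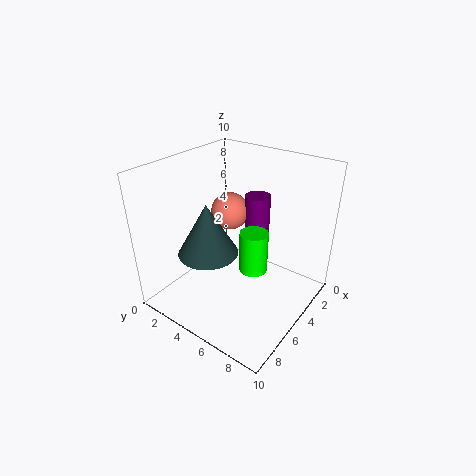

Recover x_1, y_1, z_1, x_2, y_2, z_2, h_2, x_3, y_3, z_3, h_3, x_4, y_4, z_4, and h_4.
x_1 = 2
y_1 = 2
z_1 = 5
x_2 = 7
y_2 = 4
z_2 = 4.5
h_2 = 3.5
x_3 = 1
y_3 = 4
z_3 = 2
h_3 = 4.5
x_4 = 4.5
y_4 = 6
z_4 = 2.5
h_4 = 3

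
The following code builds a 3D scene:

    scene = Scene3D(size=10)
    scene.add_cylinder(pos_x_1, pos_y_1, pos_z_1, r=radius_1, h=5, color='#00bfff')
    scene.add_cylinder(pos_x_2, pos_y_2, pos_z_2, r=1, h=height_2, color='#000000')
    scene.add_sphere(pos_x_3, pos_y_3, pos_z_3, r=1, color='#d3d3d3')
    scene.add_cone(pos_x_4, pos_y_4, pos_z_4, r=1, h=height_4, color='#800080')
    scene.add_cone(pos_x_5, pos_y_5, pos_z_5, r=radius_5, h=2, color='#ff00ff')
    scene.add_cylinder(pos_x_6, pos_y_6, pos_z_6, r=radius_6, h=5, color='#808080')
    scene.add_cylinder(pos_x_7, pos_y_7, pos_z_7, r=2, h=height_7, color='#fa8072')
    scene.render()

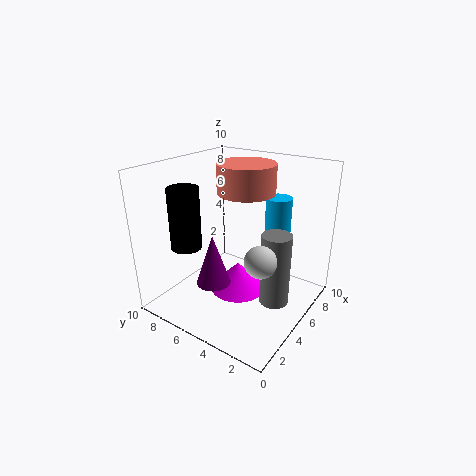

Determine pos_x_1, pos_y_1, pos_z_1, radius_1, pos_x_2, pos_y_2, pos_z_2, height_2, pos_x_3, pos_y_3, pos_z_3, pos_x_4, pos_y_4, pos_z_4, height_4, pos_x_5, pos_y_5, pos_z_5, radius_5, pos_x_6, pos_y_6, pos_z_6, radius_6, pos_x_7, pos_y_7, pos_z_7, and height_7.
pos_x_1 = 9
pos_y_1 = 4
pos_z_1 = 2
radius_1 = 1
pos_x_2 = 2
pos_y_2 = 7
pos_z_2 = 5
height_2 = 4
pos_x_3 = 3
pos_y_3 = 2
pos_z_3 = 5
pos_x_4 = 1
pos_y_4 = 4
pos_z_4 = 4
height_4 = 3
pos_x_5 = 5
pos_y_5 = 5
pos_z_5 = 1
radius_5 = 2
pos_x_6 = 5
pos_y_6 = 2
pos_z_6 = 1
radius_6 = 1
pos_x_7 = 6
pos_y_7 = 5
pos_z_7 = 8
height_7 = 2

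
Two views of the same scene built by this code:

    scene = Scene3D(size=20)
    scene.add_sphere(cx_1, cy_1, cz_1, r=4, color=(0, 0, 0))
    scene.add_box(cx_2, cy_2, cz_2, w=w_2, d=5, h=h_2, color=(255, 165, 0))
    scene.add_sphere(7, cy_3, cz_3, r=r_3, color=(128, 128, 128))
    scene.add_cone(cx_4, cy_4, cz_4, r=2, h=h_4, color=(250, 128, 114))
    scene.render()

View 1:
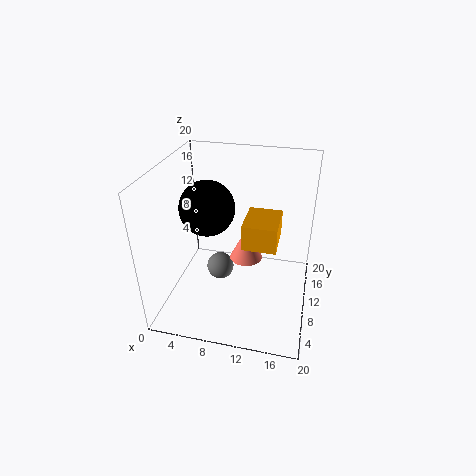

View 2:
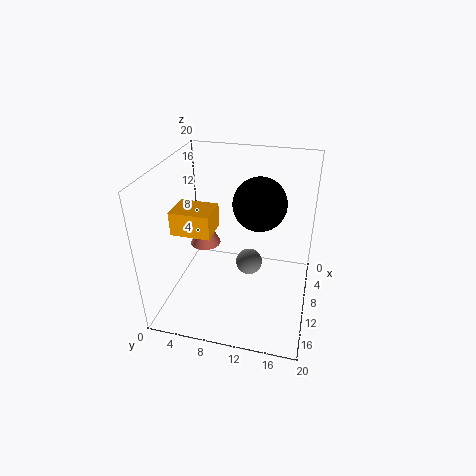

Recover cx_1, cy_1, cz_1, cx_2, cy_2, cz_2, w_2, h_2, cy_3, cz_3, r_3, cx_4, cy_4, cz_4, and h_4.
cx_1 = 5; cy_1 = 12; cz_1 = 13; cx_2 = 12; cy_2 = 3; cz_2 = 13; w_2 = 4; h_2 = 3; cy_3 = 11; cz_3 = 4; r_3 = 2; cx_4 = 12; cy_4 = 6; cz_4 = 10; h_4 = 4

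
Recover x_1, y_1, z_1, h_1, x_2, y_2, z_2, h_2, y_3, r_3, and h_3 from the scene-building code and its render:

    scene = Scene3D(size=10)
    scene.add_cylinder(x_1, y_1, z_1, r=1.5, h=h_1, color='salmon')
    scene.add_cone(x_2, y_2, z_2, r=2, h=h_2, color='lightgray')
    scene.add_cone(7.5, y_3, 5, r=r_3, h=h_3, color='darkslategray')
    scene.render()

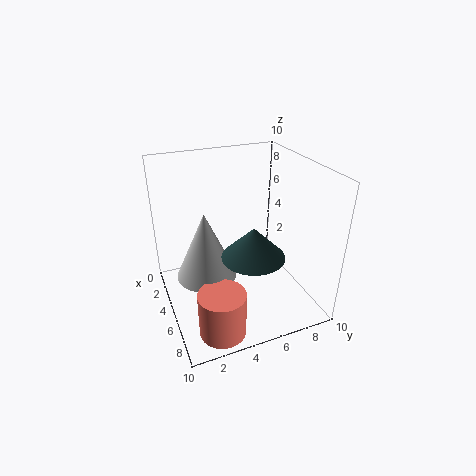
x_1 = 8.5, y_1 = 2.5, z_1 = 0.5, h_1 = 3, x_2 = 5.5, y_2 = 2.5, z_2 = 3, h_2 = 4.5, y_3 = 5, r_3 = 2, h_3 = 2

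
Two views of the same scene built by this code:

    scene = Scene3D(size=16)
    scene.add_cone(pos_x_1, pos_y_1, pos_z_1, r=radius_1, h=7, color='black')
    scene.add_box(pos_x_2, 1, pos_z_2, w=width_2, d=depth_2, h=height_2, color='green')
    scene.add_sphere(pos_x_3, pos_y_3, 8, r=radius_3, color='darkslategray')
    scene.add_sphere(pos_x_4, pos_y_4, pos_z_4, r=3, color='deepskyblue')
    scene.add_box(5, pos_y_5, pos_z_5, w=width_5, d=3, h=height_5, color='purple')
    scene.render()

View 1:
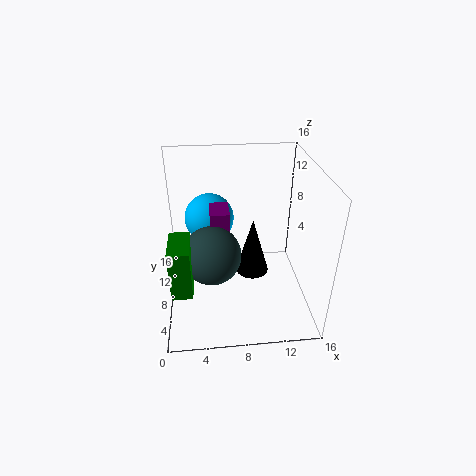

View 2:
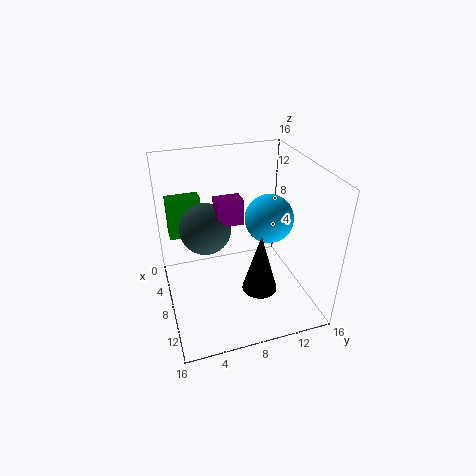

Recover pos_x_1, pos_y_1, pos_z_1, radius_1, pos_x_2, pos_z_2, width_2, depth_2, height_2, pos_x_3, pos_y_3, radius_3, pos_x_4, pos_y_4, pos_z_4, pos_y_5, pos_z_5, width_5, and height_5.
pos_x_1 = 10; pos_y_1 = 10; pos_z_1 = 2; radius_1 = 2; pos_x_2 = 1; pos_z_2 = 6; width_2 = 2; depth_2 = 4; height_2 = 5; pos_x_3 = 5; pos_y_3 = 5; radius_3 = 3; pos_x_4 = 5; pos_y_4 = 13; pos_z_4 = 8; pos_y_5 = 6; pos_z_5 = 9; width_5 = 2; height_5 = 3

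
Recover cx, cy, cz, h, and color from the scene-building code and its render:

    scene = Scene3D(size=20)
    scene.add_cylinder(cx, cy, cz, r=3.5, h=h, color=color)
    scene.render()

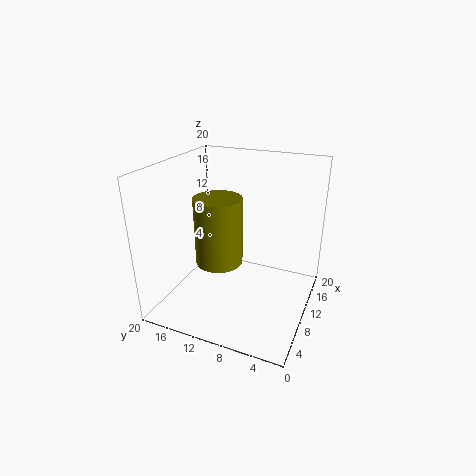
cx = 11, cy = 13.5, cz = 5, h = 10, color = 'olive'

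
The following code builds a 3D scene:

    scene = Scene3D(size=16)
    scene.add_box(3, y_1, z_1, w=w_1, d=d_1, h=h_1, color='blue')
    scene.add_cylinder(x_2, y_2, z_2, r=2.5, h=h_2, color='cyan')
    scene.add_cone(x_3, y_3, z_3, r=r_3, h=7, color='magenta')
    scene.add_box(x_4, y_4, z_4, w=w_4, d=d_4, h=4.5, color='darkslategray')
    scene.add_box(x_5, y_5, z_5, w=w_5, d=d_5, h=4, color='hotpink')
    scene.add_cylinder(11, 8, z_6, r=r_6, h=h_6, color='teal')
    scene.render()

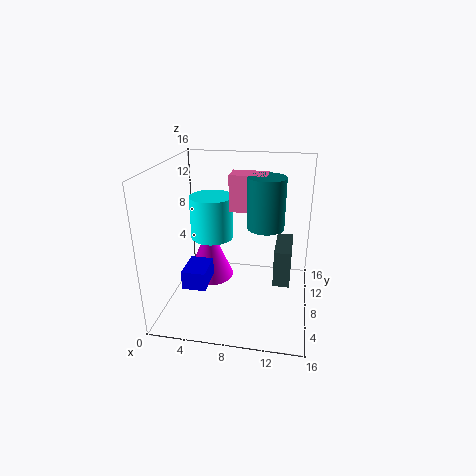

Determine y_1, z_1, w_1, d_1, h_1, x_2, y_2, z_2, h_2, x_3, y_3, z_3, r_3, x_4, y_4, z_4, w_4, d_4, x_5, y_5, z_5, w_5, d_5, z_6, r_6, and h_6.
y_1 = 3
z_1 = 4
w_1 = 2.5
d_1 = 3.5
h_1 = 2
x_2 = 4.5
y_2 = 10
z_2 = 7
h_2 = 5
x_3 = 3.5
y_3 = 12
z_3 = 0.5
r_3 = 3
x_4 = 12
y_4 = 9
z_4 = 1.5
w_4 = 2
d_4 = 5.5
x_5 = 7
y_5 = 8
z_5 = 11
w_5 = 4
d_5 = 2.5
z_6 = 9.5
r_6 = 2
h_6 = 5.5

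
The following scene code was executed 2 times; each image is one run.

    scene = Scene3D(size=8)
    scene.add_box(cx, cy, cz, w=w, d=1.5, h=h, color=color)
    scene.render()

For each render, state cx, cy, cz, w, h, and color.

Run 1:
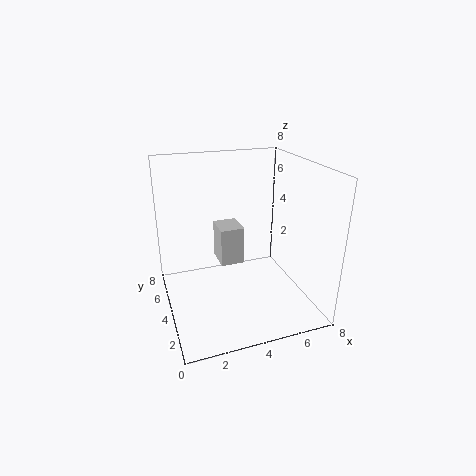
cx = 2.75
cy = 3
cz = 3
w = 1.25
h = 2
color = 'lightgray'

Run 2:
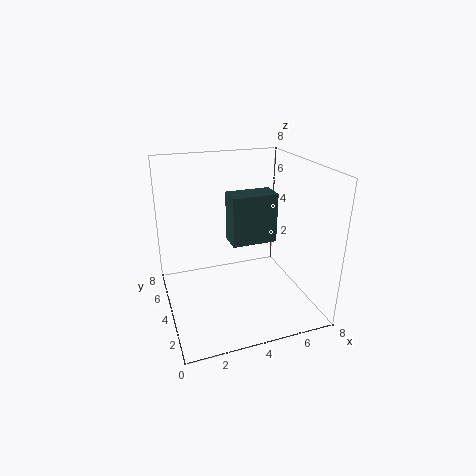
cx = 4
cy = 4.75
cz = 3
w = 2.75
h = 3
color = 'darkslategray'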